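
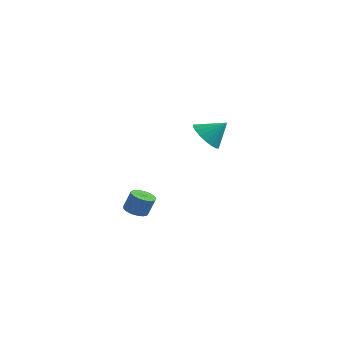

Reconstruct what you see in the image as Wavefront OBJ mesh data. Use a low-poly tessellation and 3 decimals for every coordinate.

v 1.832 2.888 2.208
v 2.436 2.169 2.009
v 2.728 3.392 3.112
v 2.55 2.47 1.728
v 2.522 2.854 1.542
v 2.357 3.244 1.488
v 2.088 3.564 1.576
v 1.768 3.75 1.79
v 1.461 3.765 2.087
v 1.227 3.606 2.407
v 1.113 3.305 2.688
v 1.141 2.922 2.874
v 1.306 2.531 2.928
v 1.575 2.212 2.839
v 1.895 2.026 2.625
v 2.203 2.011 2.329
v 1.192 -3.546 -0.023
v 1.782 -3.564 -0.212
v 2.098 -3.391 0.753
v 1.508 -3.374 0.943
v 1.708 -3.278 -0.239
v 2.023 -3.105 0.726
v 1.515 -3.054 -0.216
v 1.83 -2.881 0.749
v 1.248 -2.942 -0.149
v 1.564 -2.769 0.816
v 0.969 -2.969 -0.053
v 1.284 -2.796 0.912
v 0.74 -3.128 0.05
v 1.056 -2.955 1.015
v 0.616 -3.383 0.137
v 0.931 -3.21 1.102
v 0.623 -3.676 0.187
v 0.939 -3.503 1.152
v 0.761 -3.938 0.189
v 1.076 -3.765 1.154
v 0.997 -4.111 0.142
v 1.313 -3.938 1.108
v 1.279 -4.155 0.058
v 1.594 -3.982 1.023
v 1.54 -4.059 -0.044
v 1.855 -3.886 0.921
v 1.722 -3.846 -0.142
v 2.037 -3.673 0.823
f 2 1 4
f 2 4 3
f 4 1 5
f 4 5 3
f 5 1 6
f 5 6 3
f 6 1 7
f 6 7 3
f 7 1 8
f 7 8 3
f 8 1 9
f 8 9 3
f 9 1 10
f 9 10 3
f 10 1 11
f 10 11 3
f 11 1 12
f 11 12 3
f 12 1 13
f 12 13 3
f 13 1 14
f 13 14 3
f 14 1 15
f 14 15 3
f 15 1 16
f 15 16 3
f 16 1 2
f 16 2 3
f 18 17 21
f 18 21 19
f 19 21 22
f 19 22 20
f 21 17 23
f 21 23 22
f 22 23 24
f 22 24 20
f 23 17 25
f 23 25 24
f 24 25 26
f 24 26 20
f 25 17 27
f 25 27 26
f 26 27 28
f 26 28 20
f 27 17 29
f 27 29 28
f 28 29 30
f 28 30 20
f 29 17 31
f 29 31 30
f 30 31 32
f 30 32 20
f 31 17 33
f 31 33 32
f 32 33 34
f 32 34 20
f 33 17 35
f 33 35 34
f 34 35 36
f 34 36 20
f 35 17 37
f 35 37 36
f 36 37 38
f 36 38 20
f 37 17 39
f 37 39 38
f 38 39 40
f 38 40 20
f 39 17 41
f 39 41 40
f 40 41 42
f 40 42 20
f 41 17 43
f 41 43 42
f 42 43 44
f 42 44 20
f 43 17 18
f 43 18 44
f 44 18 19
f 44 19 20



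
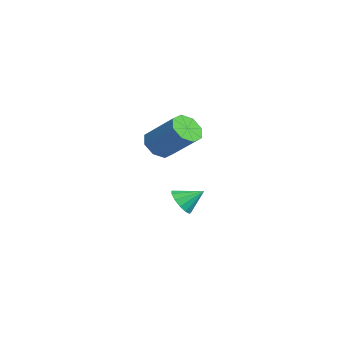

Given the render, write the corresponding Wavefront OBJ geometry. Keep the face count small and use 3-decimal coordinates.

v -3.346 -1.233 -3.322
v -2.642 -1.197 -3.632
v -3.094 -0.267 -2.638
v -2.898 -0.953 -3.882
v -3.297 -0.797 -3.955
v -3.711 -0.78 -3.827
v -4.009 -0.906 -3.538
v -4.097 -1.136 -3.181
v -3.947 -1.397 -2.869
v -3.606 -1.606 -2.7
v -3.182 -1.696 -2.729
v -2.811 -1.639 -2.947
v -2.61 -1.453 -3.283
v -0.151 -2.871 1.335
v 0.244 -3.555 1.512
v 1.366 -2.593 2.723
v 0.971 -1.909 2.545
v 0.498 -3.251 1.035
v 1.62 -2.29 2.246
v 0.372 -2.725 0.734
v 1.494 -1.763 1.944
v -0.061 -2.284 0.784
v 1.061 -1.322 1.995
v -0.546 -2.187 1.157
v 0.576 -1.225 2.368
v -0.8 -2.49 1.634
v 0.322 -1.529 2.845
v -0.674 -3.017 1.936
v 0.448 -2.055 3.146
v -0.241 -3.458 1.885
v 0.881 -2.496 3.096
f 2 1 4
f 2 4 3
f 4 1 5
f 4 5 3
f 5 1 6
f 5 6 3
f 6 1 7
f 6 7 3
f 7 1 8
f 7 8 3
f 8 1 9
f 8 9 3
f 9 1 10
f 9 10 3
f 10 1 11
f 10 11 3
f 11 1 12
f 11 12 3
f 12 1 13
f 12 13 3
f 13 1 2
f 13 2 3
f 15 14 18
f 15 18 16
f 16 18 19
f 16 19 17
f 18 14 20
f 18 20 19
f 19 20 21
f 19 21 17
f 20 14 22
f 20 22 21
f 21 22 23
f 21 23 17
f 22 14 24
f 22 24 23
f 23 24 25
f 23 25 17
f 24 14 26
f 24 26 25
f 25 26 27
f 25 27 17
f 26 14 28
f 26 28 27
f 27 28 29
f 27 29 17
f 28 14 30
f 28 30 29
f 29 30 31
f 29 31 17
f 30 14 15
f 30 15 31
f 31 15 16
f 31 16 17



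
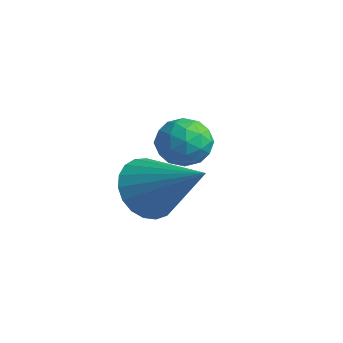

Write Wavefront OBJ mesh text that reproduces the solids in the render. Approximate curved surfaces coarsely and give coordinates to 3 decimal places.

v -3.558 1.416 -2.19
v -2.888 1.665 -2.405
v -3.092 0.315 -2.015
v -2.422 0.564 -2.23
v -2.716 0.796 -1.584
v -3.004 1.476 -1.693
v -2.976 0.504 -2.727
v -3.264 1.184 -2.836
v -2.528 1.101 -2.738
v -2.368 1.282 -2.031
v -3.612 0.698 -2.389
v -3.452 0.879 -1.682
v -3.264 1.637 -2.313
v -2.716 0.343 -2.107
v -2.889 0.479 -1.727
v -2.495 0.625 -1.854
v -3.332 1.526 -1.894
v -2.938 1.672 -2.021
v -2.837 1.161 -1.538
v -3.042 0.308 -2.399
v -2.648 0.454 -2.526
v -3.485 1.355 -2.566
v -3.091 1.501 -2.693
v -3.143 0.819 -2.882
v -2.659 1.452 -2.635
v -2.385 0.805 -2.532
v -2.71 0.77 -2.824
v -2.879 1.17 -2.888
v -2.564 1.558 -2.22
v -2.291 0.911 -2.117
v -2.463 1.047 -1.737
v -2.633 1.447 -1.801
v -2.353 1.227 -2.415
v -3.689 1.069 -2.303
v -3.416 0.422 -2.2
v -3.347 0.533 -2.619
v -3.517 0.933 -2.683
v -3.595 1.175 -1.888
v -3.321 0.528 -1.785
v -3.101 0.81 -1.532
v -3.27 1.21 -1.596
v -3.627 0.753 -2.005
v -1.628 -1.253 -2.271
v -1.168 -1.787 -2.782
v -0.072 -0.947 -1.189
v -1.119 -1.467 -2.943
v -1.157 -1.11 -2.989
v -1.277 -0.778 -2.91
v -1.458 -0.528 -2.721
v -1.668 -0.404 -2.454
v -1.872 -0.426 -2.155
v -2.033 -0.592 -1.877
v -2.124 -0.872 -1.667
v -2.129 -1.217 -1.561
v -2.048 -1.57 -1.578
v -1.894 -1.867 -1.715
v -1.694 -2.058 -1.948
v -1.483 -2.111 -2.237
v -1.297 -2.015 -2.532
f 1 38 17
f 38 12 41
f 17 41 6
f 38 41 17
f 1 17 13
f 17 6 18
f 13 18 2
f 17 18 13
f 1 13 22
f 13 2 23
f 22 23 8
f 13 23 22
f 1 22 34
f 22 8 37
f 34 37 11
f 22 37 34
f 1 34 38
f 34 11 42
f 38 42 12
f 34 42 38
f 2 18 29
f 18 6 32
f 29 32 10
f 18 32 29
f 6 41 19
f 41 12 40
f 19 40 5
f 41 40 19
f 12 42 39
f 42 11 35
f 39 35 3
f 42 35 39
f 11 37 36
f 37 8 24
f 36 24 7
f 37 24 36
f 8 23 28
f 23 2 25
f 28 25 9
f 23 25 28
f 4 30 16
f 30 10 31
f 16 31 5
f 30 31 16
f 4 16 14
f 16 5 15
f 14 15 3
f 16 15 14
f 4 14 21
f 14 3 20
f 21 20 7
f 14 20 21
f 4 21 26
f 21 7 27
f 26 27 9
f 21 27 26
f 4 26 30
f 26 9 33
f 30 33 10
f 26 33 30
f 5 31 19
f 31 10 32
f 19 32 6
f 31 32 19
f 3 15 39
f 15 5 40
f 39 40 12
f 15 40 39
f 7 20 36
f 20 3 35
f 36 35 11
f 20 35 36
f 9 27 28
f 27 7 24
f 28 24 8
f 27 24 28
f 10 33 29
f 33 9 25
f 29 25 2
f 33 25 29
f 44 43 46
f 44 46 45
f 46 43 47
f 46 47 45
f 47 43 48
f 47 48 45
f 48 43 49
f 48 49 45
f 49 43 50
f 49 50 45
f 50 43 51
f 50 51 45
f 51 43 52
f 51 52 45
f 52 43 53
f 52 53 45
f 53 43 54
f 53 54 45
f 54 43 55
f 54 55 45
f 55 43 56
f 55 56 45
f 56 43 57
f 56 57 45
f 57 43 58
f 57 58 45
f 58 43 59
f 58 59 45
f 59 43 44
f 59 44 45



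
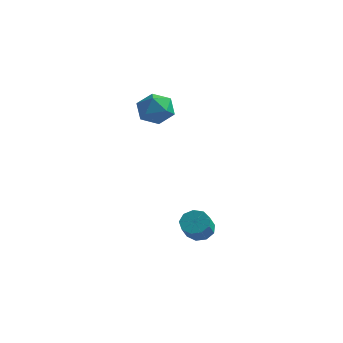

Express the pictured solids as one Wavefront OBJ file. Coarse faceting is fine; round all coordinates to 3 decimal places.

v -4.409 2.761 3.99
v -3.929 3.299 3.182
v -3.971 1.241 3.238
v -3.491 1.779 2.43
v -3.061 1.796 3.423
v -3.331 2.736 3.889
v -4.569 1.804 2.531
v -4.839 2.744 2.997
v -4.028 2.708 2.281
v -3.095 2.703 2.832
v -4.805 1.837 3.588
v -3.872 1.832 4.139
v -0.449 0.375 -3.682
v 0.333 0.398 -3.793
v 0.491 -0.452 -2.849
v -0.291 -0.475 -2.738
v 0.186 0.772 -3.431
v 0.345 -0.078 -2.488
v -0.257 0.96 -3.187
v -0.099 0.11 -2.243
v -0.791 0.875 -3.174
v -0.632 0.025 -2.231
v -1.164 0.556 -3.399
v -1.006 -0.295 -2.455
v -1.204 0.152 -3.756
v -1.045 -0.698 -2.813
v -0.89 -0.147 -4.078
v -0.731 -0.998 -3.135
v -0.37 -0.202 -4.215
v -0.211 -1.052 -3.272
v 0.113 0.013 -4.102
v 0.272 -0.837 -3.159
f 1 12 6
f 1 6 2
f 1 2 8
f 1 8 11
f 1 11 12
f 2 6 10
f 6 12 5
f 12 11 3
f 11 8 7
f 8 2 9
f 4 10 5
f 4 5 3
f 4 3 7
f 4 7 9
f 4 9 10
f 5 10 6
f 3 5 12
f 7 3 11
f 9 7 8
f 10 9 2
f 14 13 17
f 14 17 15
f 15 17 18
f 15 18 16
f 17 13 19
f 17 19 18
f 18 19 20
f 18 20 16
f 19 13 21
f 19 21 20
f 20 21 22
f 20 22 16
f 21 13 23
f 21 23 22
f 22 23 24
f 22 24 16
f 23 13 25
f 23 25 24
f 24 25 26
f 24 26 16
f 25 13 27
f 25 27 26
f 26 27 28
f 26 28 16
f 27 13 29
f 27 29 28
f 28 29 30
f 28 30 16
f 29 13 31
f 29 31 30
f 30 31 32
f 30 32 16
f 31 13 14
f 31 14 32
f 32 14 15
f 32 15 16



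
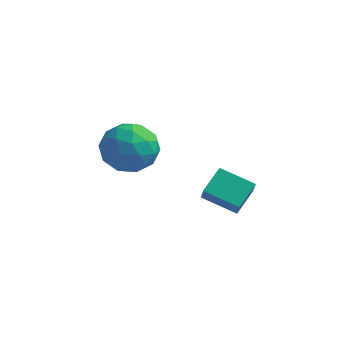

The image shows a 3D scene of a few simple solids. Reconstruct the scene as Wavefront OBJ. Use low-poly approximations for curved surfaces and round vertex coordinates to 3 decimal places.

v -2.888 -0.319 2.369
v -2.357 -0.799 1.599
v -3.603 -1.801 2.801
v -3.072 -2.281 2.031
v -2.56 -1.911 2.871
v -2.117 -0.995 2.604
v -3.843 -1.605 1.796
v -3.4 -0.689 1.529
v -2.947 -1.594 1.245
v -2.154 -1.783 1.909
v -3.806 -0.817 2.491
v -3.013 -1.006 3.155
v -2.559 -0.429 1.946
v -3.401 -2.171 2.454
v -3.099 -1.953 2.948
v -2.787 -2.236 2.495
v -2.419 -0.544 2.537
v -2.107 -0.827 2.084
v -2.226 -1.48 2.832
v -3.853 -1.773 2.316
v -3.541 -2.056 1.863
v -3.173 -0.364 1.905
v -2.861 -0.647 1.452
v -3.734 -1.12 1.568
v -2.595 -1.179 1.285
v -3.015 -2.05 1.539
v -3.468 -1.652 1.401
v -3.208 -1.114 1.244
v -2.129 -1.29 1.676
v -2.549 -2.161 1.929
v -2.248 -1.943 2.423
v -1.988 -1.405 2.266
v -2.475 -1.757 1.467
v -3.411 -0.439 2.471
v -3.831 -1.31 2.724
v -3.972 -1.195 2.134
v -3.712 -0.657 1.977
v -2.945 -0.55 2.861
v -3.365 -1.421 3.115
v -2.752 -1.486 3.156
v -2.492 -0.948 2.999
v -3.485 -0.843 2.933
v 0.043 -2.06 1.548
v 0.163 -1.135 2.091
v -0.24 -1.628 0.873
v -0.12 -0.702 1.417
v 1.26 -1.958 1.103
v 1.38 -1.032 1.647
v 0.977 -1.525 0.429
v 1.097 -0.6 0.972
f 1 38 17
f 38 12 41
f 17 41 6
f 38 41 17
f 1 17 13
f 17 6 18
f 13 18 2
f 17 18 13
f 1 13 22
f 13 2 23
f 22 23 8
f 13 23 22
f 1 22 34
f 22 8 37
f 34 37 11
f 22 37 34
f 1 34 38
f 34 11 42
f 38 42 12
f 34 42 38
f 2 18 29
f 18 6 32
f 29 32 10
f 18 32 29
f 6 41 19
f 41 12 40
f 19 40 5
f 41 40 19
f 12 42 39
f 42 11 35
f 39 35 3
f 42 35 39
f 11 37 36
f 37 8 24
f 36 24 7
f 37 24 36
f 8 23 28
f 23 2 25
f 28 25 9
f 23 25 28
f 4 30 16
f 30 10 31
f 16 31 5
f 30 31 16
f 4 16 14
f 16 5 15
f 14 15 3
f 16 15 14
f 4 14 21
f 14 3 20
f 21 20 7
f 14 20 21
f 4 21 26
f 21 7 27
f 26 27 9
f 21 27 26
f 4 26 30
f 26 9 33
f 30 33 10
f 26 33 30
f 5 31 19
f 31 10 32
f 19 32 6
f 31 32 19
f 3 15 39
f 15 5 40
f 39 40 12
f 15 40 39
f 7 20 36
f 20 3 35
f 36 35 11
f 20 35 36
f 9 27 28
f 27 7 24
f 28 24 8
f 27 24 28
f 10 33 29
f 33 9 25
f 29 25 2
f 33 25 29
f 44 46 43
f 47 44 43
f 43 46 45
f 45 47 43
f 44 50 46
f 48 44 47
f 48 50 44
f 46 50 45
f 49 47 45
f 45 50 49
f 49 48 47
f 50 48 49



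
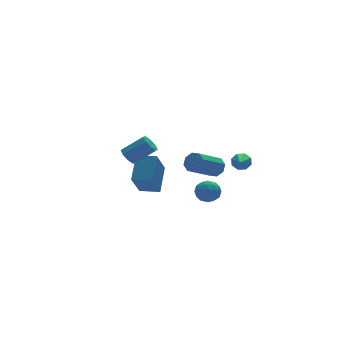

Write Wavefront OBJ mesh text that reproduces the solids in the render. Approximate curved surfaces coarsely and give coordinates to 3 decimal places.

v 3.729 1.667 -2.748
v 4.096 1.194 -2.386
v 2.458 0.699 -1.37
v 2.091 1.173 -1.732
v 4.096 1.676 -2.152
v 2.458 1.181 -1.136
v 3.881 2.153 -2.267
v 2.243 1.658 -1.251
v 3.577 2.345 -2.663
v 1.939 1.851 -1.648
v 3.362 2.141 -3.11
v 1.724 1.646 -2.094
v 3.362 1.659 -3.344
v 1.724 1.164 -2.328
v 3.577 1.182 -3.229
v 1.939 0.687 -2.213
v 3.881 0.989 -2.832
v 2.243 0.495 -1.817
v -2.93 -1.145 0.985
v -2.524 -0.898 0.618
v -1.404 -1.328 1.569
v -1.81 -1.575 1.935
v -2.678 -0.603 0.934
v -1.559 -1.033 1.884
v -2.98 -0.625 1.279
v -1.861 -1.055 2.23
v -3.252 -0.951 1.452
v -2.133 -1.382 2.403
v -3.336 -1.392 1.351
v -2.216 -1.822 2.302
v -3.181 -1.687 1.036
v -2.062 -2.117 1.986
v -2.879 -1.665 0.69
v -1.76 -2.095 1.641
v -2.607 -1.338 0.517
v -1.488 -1.769 1.468
v 2.764 -3.203 0.253
v 3.036 -3.085 0.74
v 1.856 -4.717 1.127
v 2.655 -2.876 0.707
v 2.338 -2.858 0.408
v 2.27 -3.042 0.018
v 2.492 -3.321 -0.234
v 2.873 -3.53 -0.201
v 3.191 -3.548 0.098
v 3.258 -3.364 0.488
v 2.339 0.966 -4.13
v 3.094 0.716 -4.207
v 2.086 -0.036 -3.353
v 2.841 -0.286 -3.43
v 2.682 0.385 -3.027
v 2.838 1.004 -3.507
v 2.342 -0.324 -4.053
v 2.498 0.295 -4.533
v 3.096 -0.082 -4.16
v 3.306 0.357 -3.526
v 1.874 0.323 -4.034
v 2.084 0.762 -3.4
v 2.738 0.929 -4.237
v 2.442 -0.249 -3.323
v 2.348 0.145 -3.086
v 2.792 -0.002 -3.132
v 2.588 1.099 -3.825
v 3.032 0.952 -3.871
v 2.79 0.757 -3.177
v 2.148 -0.272 -3.689
v 2.592 -0.419 -3.735
v 2.388 0.682 -4.428
v 2.832 0.535 -4.474
v 2.39 -0.077 -4.383
v 3.183 0.313 -4.254
v 3.035 -0.276 -3.798
v 2.741 -0.298 -4.164
v 2.833 0.066 -4.446
v 3.307 0.571 -3.881
v 3.158 -0.018 -3.425
v 3.065 0.376 -3.188
v 3.157 0.74 -3.47
v 3.308 0.102 -3.854
v 2.022 0.698 -4.135
v 1.873 0.109 -3.679
v 2.023 -0.06 -4.09
v 2.115 0.304 -4.372
v 2.145 0.956 -3.762
v 1.997 0.367 -3.306
v 2.347 0.614 -3.114
v 2.439 0.978 -3.396
v 1.872 0.578 -3.706
v 0.685 2.514 -4.445
v -0.291 1.474 -2.784
v -0.243 3.272 -4.516
v -1.219 2.231 -2.855
v 1.519 3.649 -3.245
v 0.543 2.608 -1.584
v 0.591 4.406 -3.316
v -0.385 3.366 -1.655
f 2 1 5
f 2 5 3
f 3 5 6
f 3 6 4
f 5 1 7
f 5 7 6
f 6 7 8
f 6 8 4
f 7 1 9
f 7 9 8
f 8 9 10
f 8 10 4
f 9 1 11
f 9 11 10
f 10 11 12
f 10 12 4
f 11 1 13
f 11 13 12
f 12 13 14
f 12 14 4
f 13 1 15
f 13 15 14
f 14 15 16
f 14 16 4
f 15 1 17
f 15 17 16
f 16 17 18
f 16 18 4
f 17 1 2
f 17 2 18
f 18 2 3
f 18 3 4
f 20 19 23
f 20 23 21
f 21 23 24
f 21 24 22
f 23 19 25
f 23 25 24
f 24 25 26
f 24 26 22
f 25 19 27
f 25 27 26
f 26 27 28
f 26 28 22
f 27 19 29
f 27 29 28
f 28 29 30
f 28 30 22
f 29 19 31
f 29 31 30
f 30 31 32
f 30 32 22
f 31 19 33
f 31 33 32
f 32 33 34
f 32 34 22
f 33 19 35
f 33 35 34
f 34 35 36
f 34 36 22
f 35 19 20
f 35 20 36
f 36 20 21
f 36 21 22
f 38 37 40
f 38 40 39
f 40 37 41
f 40 41 39
f 41 37 42
f 41 42 39
f 42 37 43
f 42 43 39
f 43 37 44
f 43 44 39
f 44 37 45
f 44 45 39
f 45 37 46
f 45 46 39
f 46 37 38
f 46 38 39
f 47 84 63
f 84 58 87
f 63 87 52
f 84 87 63
f 47 63 59
f 63 52 64
f 59 64 48
f 63 64 59
f 47 59 68
f 59 48 69
f 68 69 54
f 59 69 68
f 47 68 80
f 68 54 83
f 80 83 57
f 68 83 80
f 47 80 84
f 80 57 88
f 84 88 58
f 80 88 84
f 48 64 75
f 64 52 78
f 75 78 56
f 64 78 75
f 52 87 65
f 87 58 86
f 65 86 51
f 87 86 65
f 58 88 85
f 88 57 81
f 85 81 49
f 88 81 85
f 57 83 82
f 83 54 70
f 82 70 53
f 83 70 82
f 54 69 74
f 69 48 71
f 74 71 55
f 69 71 74
f 50 76 62
f 76 56 77
f 62 77 51
f 76 77 62
f 50 62 60
f 62 51 61
f 60 61 49
f 62 61 60
f 50 60 67
f 60 49 66
f 67 66 53
f 60 66 67
f 50 67 72
f 67 53 73
f 72 73 55
f 67 73 72
f 50 72 76
f 72 55 79
f 76 79 56
f 72 79 76
f 51 77 65
f 77 56 78
f 65 78 52
f 77 78 65
f 49 61 85
f 61 51 86
f 85 86 58
f 61 86 85
f 53 66 82
f 66 49 81
f 82 81 57
f 66 81 82
f 55 73 74
f 73 53 70
f 74 70 54
f 73 70 74
f 56 79 75
f 79 55 71
f 75 71 48
f 79 71 75
f 90 92 89
f 93 90 89
f 89 92 91
f 91 93 89
f 90 96 92
f 94 90 93
f 94 96 90
f 92 96 91
f 95 93 91
f 91 96 95
f 95 94 93
f 96 94 95



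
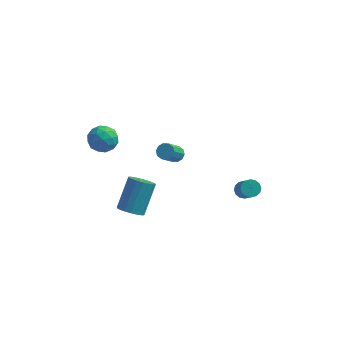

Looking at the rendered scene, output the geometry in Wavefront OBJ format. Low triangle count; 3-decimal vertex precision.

v -4.097 1.924 3.541
v -3.273 1.997 3.819
v -4.027 0.523 3.701
v -3.203 0.596 3.979
v -3.858 0.892 4.474
v -3.901 1.758 4.375
v -3.399 0.762 3.145
v -3.442 1.628 3.046
v -2.841 1.279 3.574
v -3.125 1.359 4.395
v -4.175 1.161 3.125
v -4.459 1.241 3.946
v -3.691 2.084 3.666
v -3.609 0.436 3.854
v -3.994 0.61 4.145
v -3.51 0.653 4.308
v -4.06 1.943 3.993
v -3.576 1.986 4.156
v -3.92 1.336 4.541
v -3.724 0.534 3.364
v -3.24 0.577 3.527
v -3.79 1.867 3.212
v -3.306 1.91 3.375
v -3.38 1.184 2.979
v -2.953 1.704 3.685
v -2.912 0.881 3.779
v -3.027 0.979 3.289
v -3.052 1.488 3.231
v -3.12 1.751 4.168
v -3.079 0.928 4.262
v -3.464 1.101 4.553
v -3.489 1.611 4.495
v -2.866 1.329 4.024
v -4.221 1.592 3.258
v -4.18 0.769 3.352
v -3.811 0.909 3.025
v -3.836 1.419 2.967
v -4.388 1.639 3.741
v -4.347 0.816 3.835
v -4.248 1.032 4.289
v -4.273 1.541 4.231
v -4.434 1.191 3.496
v 3.338 4.509 -2.582
v 3.843 4.457 -2.819
v 4.367 3.339 -1.454
v 3.862 3.391 -1.218
v 3.867 4.685 -2.641
v 4.39 3.566 -1.277
v 3.749 4.866 -2.447
v 4.272 3.747 -1.083
v 3.521 4.951 -2.29
v 4.044 3.832 -0.926
v 3.244 4.918 -2.211
v 3.767 3.799 -0.847
v 2.992 4.775 -2.231
v 3.516 3.657 -0.867
v 2.833 4.561 -2.346
v 3.357 3.443 -0.981
v 2.81 4.334 -2.523
v 3.333 3.215 -1.159
v 2.928 4.153 -2.717
v 3.451 3.034 -1.353
v 3.156 4.068 -2.874
v 3.679 2.949 -1.51
v 3.433 4.101 -2.953
v 3.956 2.982 -1.589
v 3.684 4.243 -2.933
v 4.208 3.125 -1.569
v -2.122 0.669 -1.676
v -1.365 0.562 -1.768
v -1.001 1.844 -0.276
v -1.758 1.951 -0.184
v -1.431 0.824 -1.978
v -1.067 2.106 -0.486
v -1.633 1.056 -2.128
v -1.27 2.338 -0.636
v -1.933 1.212 -2.188
v -1.569 2.494 -0.697
v -2.27 1.26 -2.147
v -1.906 2.541 -0.656
v -2.577 1.19 -2.013
v -2.214 2.472 -0.521
v -2.795 1.018 -1.812
v -2.431 2.3 -0.32
v -2.879 0.776 -1.584
v -2.515 2.058 -0.092
v -2.813 0.514 -1.374
v -2.449 1.796 0.118
v -2.61 0.282 -1.224
v -2.247 1.564 0.268
v -2.311 0.126 -1.163
v -1.947 1.408 0.328
v -1.974 0.079 -1.204
v -1.61 1.36 0.287
v -1.666 0.148 -1.339
v -1.303 1.43 0.153
v -1.449 0.32 -1.54
v -1.085 1.602 -0.048
v -0.099 2.689 1.752
v 0.322 2.418 1.655
v -0.041 1.46 2.751
v -0.461 1.731 2.848
v 0.395 2.636 1.87
v 0.032 1.679 2.966
v 0.279 2.875 2.04
v -0.084 1.918 3.136
v 0.019 3.043 2.1
v -0.344 2.085 3.196
v -0.286 3.075 2.027
v -0.649 2.118 3.123
v -0.519 2.96 1.849
v -0.882 2.002 2.945
v -0.592 2.741 1.634
v -0.955 1.784 2.73
v -0.476 2.502 1.464
v -0.839 1.545 2.56
v -0.216 2.335 1.404
v -0.579 1.377 2.5
v 0.089 2.302 1.477
v -0.274 1.345 2.573
f 1 38 17
f 38 12 41
f 17 41 6
f 38 41 17
f 1 17 13
f 17 6 18
f 13 18 2
f 17 18 13
f 1 13 22
f 13 2 23
f 22 23 8
f 13 23 22
f 1 22 34
f 22 8 37
f 34 37 11
f 22 37 34
f 1 34 38
f 34 11 42
f 38 42 12
f 34 42 38
f 2 18 29
f 18 6 32
f 29 32 10
f 18 32 29
f 6 41 19
f 41 12 40
f 19 40 5
f 41 40 19
f 12 42 39
f 42 11 35
f 39 35 3
f 42 35 39
f 11 37 36
f 37 8 24
f 36 24 7
f 37 24 36
f 8 23 28
f 23 2 25
f 28 25 9
f 23 25 28
f 4 30 16
f 30 10 31
f 16 31 5
f 30 31 16
f 4 16 14
f 16 5 15
f 14 15 3
f 16 15 14
f 4 14 21
f 14 3 20
f 21 20 7
f 14 20 21
f 4 21 26
f 21 7 27
f 26 27 9
f 21 27 26
f 4 26 30
f 26 9 33
f 30 33 10
f 26 33 30
f 5 31 19
f 31 10 32
f 19 32 6
f 31 32 19
f 3 15 39
f 15 5 40
f 39 40 12
f 15 40 39
f 7 20 36
f 20 3 35
f 36 35 11
f 20 35 36
f 9 27 28
f 27 7 24
f 28 24 8
f 27 24 28
f 10 33 29
f 33 9 25
f 29 25 2
f 33 25 29
f 44 43 47
f 44 47 45
f 45 47 48
f 45 48 46
f 47 43 49
f 47 49 48
f 48 49 50
f 48 50 46
f 49 43 51
f 49 51 50
f 50 51 52
f 50 52 46
f 51 43 53
f 51 53 52
f 52 53 54
f 52 54 46
f 53 43 55
f 53 55 54
f 54 55 56
f 54 56 46
f 55 43 57
f 55 57 56
f 56 57 58
f 56 58 46
f 57 43 59
f 57 59 58
f 58 59 60
f 58 60 46
f 59 43 61
f 59 61 60
f 60 61 62
f 60 62 46
f 61 43 63
f 61 63 62
f 62 63 64
f 62 64 46
f 63 43 65
f 63 65 64
f 64 65 66
f 64 66 46
f 65 43 67
f 65 67 66
f 66 67 68
f 66 68 46
f 67 43 44
f 67 44 68
f 68 44 45
f 68 45 46
f 70 69 73
f 70 73 71
f 71 73 74
f 71 74 72
f 73 69 75
f 73 75 74
f 74 75 76
f 74 76 72
f 75 69 77
f 75 77 76
f 76 77 78
f 76 78 72
f 77 69 79
f 77 79 78
f 78 79 80
f 78 80 72
f 79 69 81
f 79 81 80
f 80 81 82
f 80 82 72
f 81 69 83
f 81 83 82
f 82 83 84
f 82 84 72
f 83 69 85
f 83 85 84
f 84 85 86
f 84 86 72
f 85 69 87
f 85 87 86
f 86 87 88
f 86 88 72
f 87 69 89
f 87 89 88
f 88 89 90
f 88 90 72
f 89 69 91
f 89 91 90
f 90 91 92
f 90 92 72
f 91 69 93
f 91 93 92
f 92 93 94
f 92 94 72
f 93 69 95
f 93 95 94
f 94 95 96
f 94 96 72
f 95 69 97
f 95 97 96
f 96 97 98
f 96 98 72
f 97 69 70
f 97 70 98
f 98 70 71
f 98 71 72
f 100 99 103
f 100 103 101
f 101 103 104
f 101 104 102
f 103 99 105
f 103 105 104
f 104 105 106
f 104 106 102
f 105 99 107
f 105 107 106
f 106 107 108
f 106 108 102
f 107 99 109
f 107 109 108
f 108 109 110
f 108 110 102
f 109 99 111
f 109 111 110
f 110 111 112
f 110 112 102
f 111 99 113
f 111 113 112
f 112 113 114
f 112 114 102
f 113 99 115
f 113 115 114
f 114 115 116
f 114 116 102
f 115 99 117
f 115 117 116
f 116 117 118
f 116 118 102
f 117 99 119
f 117 119 118
f 118 119 120
f 118 120 102
f 119 99 100
f 119 100 120
f 120 100 101
f 120 101 102



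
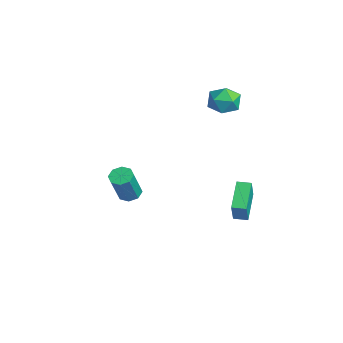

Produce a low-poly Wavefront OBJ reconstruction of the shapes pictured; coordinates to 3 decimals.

v 2.304 -3.662 -0.019
v 2.918 -3.394 -0.14
v 3.549 -4.03 1.659
v 2.936 -4.298 1.779
v 2.595 -3.057 0.092
v 3.227 -3.694 1.891
v 2.103 -3.075 0.259
v 2.734 -3.712 2.058
v 1.728 -3.436 0.262
v 2.359 -4.073 2.061
v 1.691 -3.93 0.101
v 2.322 -4.566 1.9
v 2.013 -4.266 -0.131
v 2.645 -4.903 1.668
v 2.506 -4.248 -0.298
v 3.137 -4.885 1.501
v 2.881 -3.887 -0.301
v 3.512 -4.524 1.498
v -0.288 3.298 -3.171
v 0.47 2.902 -1.702
v 0.106 4.016 -3.182
v 0.865 3.621 -1.713
v 1.175 2.479 -4.147
v 1.934 2.084 -2.678
v 1.57 3.198 -4.158
v 2.328 2.802 -2.689
v -2.86 3.917 2.572
v -1.819 3.783 2.508
v -2.981 2.517 3.532
v -1.94 2.383 3.468
v -2.334 3.189 4.017
v -2.259 4.054 3.424
v -2.541 2.246 2.616
v -2.466 3.111 2.023
v -1.622 2.75 2.535
v -1.494 3.333 3.401
v -3.306 2.967 2.639
v -3.178 3.55 3.505
f 2 1 5
f 2 5 3
f 3 5 6
f 3 6 4
f 5 1 7
f 5 7 6
f 6 7 8
f 6 8 4
f 7 1 9
f 7 9 8
f 8 9 10
f 8 10 4
f 9 1 11
f 9 11 10
f 10 11 12
f 10 12 4
f 11 1 13
f 11 13 12
f 12 13 14
f 12 14 4
f 13 1 15
f 13 15 14
f 14 15 16
f 14 16 4
f 15 1 17
f 15 17 16
f 16 17 18
f 16 18 4
f 17 1 2
f 17 2 18
f 18 2 3
f 18 3 4
f 20 22 19
f 23 20 19
f 19 22 21
f 21 23 19
f 20 26 22
f 24 20 23
f 24 26 20
f 22 26 21
f 25 23 21
f 21 26 25
f 25 24 23
f 26 24 25
f 27 38 32
f 27 32 28
f 27 28 34
f 27 34 37
f 27 37 38
f 28 32 36
f 32 38 31
f 38 37 29
f 37 34 33
f 34 28 35
f 30 36 31
f 30 31 29
f 30 29 33
f 30 33 35
f 30 35 36
f 31 36 32
f 29 31 38
f 33 29 37
f 35 33 34
f 36 35 28



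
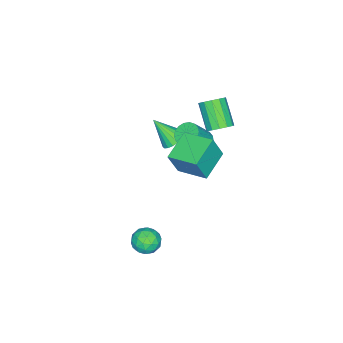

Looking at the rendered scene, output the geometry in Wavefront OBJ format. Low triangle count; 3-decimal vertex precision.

v -0.502 -0.044 2.378
v 0.066 -0.403 4.026
v -0.406 1.925 2.774
v 0.162 1.565 4.423
v 1.438 -0.005 1.717
v 2.006 -0.365 3.366
v 1.534 1.963 2.114
v 2.102 1.604 3.762
v -3.405 0.035 1.689
v -2.843 0.313 2.278
v -3.773 -0.816 3.699
v -4.335 -1.095 3.111
v -3.213 0.626 2.284
v -4.144 -0.504 3.706
v -3.644 0.751 2.101
v -4.575 -0.379 3.523
v -3.999 0.648 1.788
v -4.93 -0.481 3.209
v -4.166 0.351 1.443
v -5.096 -0.778 2.864
v -4.09 -0.046 1.176
v -5.021 -1.176 2.598
v -3.797 -0.418 1.073
v -4.728 -1.548 2.494
v -3.38 -0.646 1.165
v -4.31 -1.776 2.586
v -2.97 -0.658 1.423
v -3.901 -1.787 2.845
v -2.699 -0.45 1.766
v -3.629 -1.579 3.188
v -2.651 -0.088 2.085
v -3.582 -1.217 3.507
v -2.777 -2.812 -0.356
v -1.905 -2.7 -0.404
v -2.523 -4.128 1.156
v -2.014 -2.425 -0.147
v -2.274 -2.227 0.069
v -2.634 -2.145 0.201
v -3.022 -2.195 0.223
v -3.361 -2.367 0.13
v -3.585 -2.627 -0.059
v -3.648 -2.924 -0.307
v -3.539 -3.198 -0.564
v -3.279 -3.396 -0.78
v -2.92 -3.478 -0.912
v -2.532 -3.428 -0.934
v -2.192 -3.256 -0.841
v -1.969 -2.996 -0.652
v 3.995 0.213 -3.069
v 4.604 -0.171 -3.716
v 3.276 -1.169 -2.924
v 3.885 -1.553 -3.571
v 4.209 -1.292 -2.698
v 4.653 -0.437 -2.787
v 3.227 -0.903 -3.853
v 3.671 -0.048 -3.942
v 4.129 -0.861 -4.2
v 4.736 -1.101 -3.486
v 3.144 -0.239 -3.154
v 3.751 -0.479 -2.44
v 4.362 0.143 -3.405
v 3.518 -1.483 -3.235
v 3.708 -1.329 -2.721
v 4.066 -1.555 -3.101
v 4.391 -0.014 -2.86
v 4.749 -0.24 -3.24
v 4.517 -0.899 -2.641
v 3.131 -1.1 -3.4
v 3.489 -1.326 -3.78
v 3.814 0.215 -3.539
v 4.172 -0.011 -3.919
v 3.363 -0.441 -3.999
v 4.441 -0.488 -4.07
v 4.019 -1.301 -3.985
v 3.632 -0.919 -4.15
v 3.893 -0.416 -4.203
v 4.798 -0.63 -3.65
v 4.375 -1.443 -3.565
v 4.566 -1.289 -3.052
v 4.827 -0.786 -3.104
v 4.519 -1.035 -3.935
v 3.505 0.103 -3.075
v 3.082 -0.71 -2.99
v 3.053 -0.554 -3.536
v 3.314 -0.051 -3.588
v 3.861 -0.039 -2.655
v 3.439 -0.852 -2.57
v 3.987 -0.924 -2.437
v 4.248 -0.421 -2.49
v 3.361 -0.305 -2.705
v -2.086 -0.503 1.225
v -1.406 -0.509 0.749
v -0.394 -0.942 2.199
v -1.074 -0.937 2.675
v -1.429 -0.133 0.878
v -0.417 -0.567 2.327
v -1.603 0.157 1.086
v -0.591 -0.277 2.535
v -1.887 0.296 1.326
v -0.875 -0.137 2.775
v -2.217 0.252 1.543
v -1.205 -0.181 2.992
v -2.517 0.035 1.687
v -1.505 -0.398 3.137
v -2.718 -0.305 1.726
v -1.706 -0.739 3.175
v -2.774 -0.691 1.65
v -1.762 -1.124 3.099
v -2.673 -1.034 1.476
v -1.661 -1.467 2.926
v -2.437 -1.255 1.246
v -1.425 -1.689 2.695
v -2.121 -1.304 1.01
v -1.109 -1.738 2.46
v -1.797 -1.17 0.824
v -0.785 -1.603 2.273
v -1.539 -0.883 0.73
v -0.527 -1.316 2.179
f 2 4 1
f 5 2 1
f 1 4 3
f 3 5 1
f 2 8 4
f 6 2 5
f 6 8 2
f 4 8 3
f 7 5 3
f 3 8 7
f 7 6 5
f 8 6 7
f 10 9 13
f 10 13 11
f 11 13 14
f 11 14 12
f 13 9 15
f 13 15 14
f 14 15 16
f 14 16 12
f 15 9 17
f 15 17 16
f 16 17 18
f 16 18 12
f 17 9 19
f 17 19 18
f 18 19 20
f 18 20 12
f 19 9 21
f 19 21 20
f 20 21 22
f 20 22 12
f 21 9 23
f 21 23 22
f 22 23 24
f 22 24 12
f 23 9 25
f 23 25 24
f 24 25 26
f 24 26 12
f 25 9 27
f 25 27 26
f 26 27 28
f 26 28 12
f 27 9 29
f 27 29 28
f 28 29 30
f 28 30 12
f 29 9 31
f 29 31 30
f 30 31 32
f 30 32 12
f 31 9 10
f 31 10 32
f 32 10 11
f 32 11 12
f 34 33 36
f 34 36 35
f 36 33 37
f 36 37 35
f 37 33 38
f 37 38 35
f 38 33 39
f 38 39 35
f 39 33 40
f 39 40 35
f 40 33 41
f 40 41 35
f 41 33 42
f 41 42 35
f 42 33 43
f 42 43 35
f 43 33 44
f 43 44 35
f 44 33 45
f 44 45 35
f 45 33 46
f 45 46 35
f 46 33 47
f 46 47 35
f 47 33 48
f 47 48 35
f 48 33 34
f 48 34 35
f 49 86 65
f 86 60 89
f 65 89 54
f 86 89 65
f 49 65 61
f 65 54 66
f 61 66 50
f 65 66 61
f 49 61 70
f 61 50 71
f 70 71 56
f 61 71 70
f 49 70 82
f 70 56 85
f 82 85 59
f 70 85 82
f 49 82 86
f 82 59 90
f 86 90 60
f 82 90 86
f 50 66 77
f 66 54 80
f 77 80 58
f 66 80 77
f 54 89 67
f 89 60 88
f 67 88 53
f 89 88 67
f 60 90 87
f 90 59 83
f 87 83 51
f 90 83 87
f 59 85 84
f 85 56 72
f 84 72 55
f 85 72 84
f 56 71 76
f 71 50 73
f 76 73 57
f 71 73 76
f 52 78 64
f 78 58 79
f 64 79 53
f 78 79 64
f 52 64 62
f 64 53 63
f 62 63 51
f 64 63 62
f 52 62 69
f 62 51 68
f 69 68 55
f 62 68 69
f 52 69 74
f 69 55 75
f 74 75 57
f 69 75 74
f 52 74 78
f 74 57 81
f 78 81 58
f 74 81 78
f 53 79 67
f 79 58 80
f 67 80 54
f 79 80 67
f 51 63 87
f 63 53 88
f 87 88 60
f 63 88 87
f 55 68 84
f 68 51 83
f 84 83 59
f 68 83 84
f 57 75 76
f 75 55 72
f 76 72 56
f 75 72 76
f 58 81 77
f 81 57 73
f 77 73 50
f 81 73 77
f 92 91 95
f 92 95 93
f 93 95 96
f 93 96 94
f 95 91 97
f 95 97 96
f 96 97 98
f 96 98 94
f 97 91 99
f 97 99 98
f 98 99 100
f 98 100 94
f 99 91 101
f 99 101 100
f 100 101 102
f 100 102 94
f 101 91 103
f 101 103 102
f 102 103 104
f 102 104 94
f 103 91 105
f 103 105 104
f 104 105 106
f 104 106 94
f 105 91 107
f 105 107 106
f 106 107 108
f 106 108 94
f 107 91 109
f 107 109 108
f 108 109 110
f 108 110 94
f 109 91 111
f 109 111 110
f 110 111 112
f 110 112 94
f 111 91 113
f 111 113 112
f 112 113 114
f 112 114 94
f 113 91 115
f 113 115 114
f 114 115 116
f 114 116 94
f 115 91 117
f 115 117 116
f 116 117 118
f 116 118 94
f 117 91 92
f 117 92 118
f 118 92 93
f 118 93 94



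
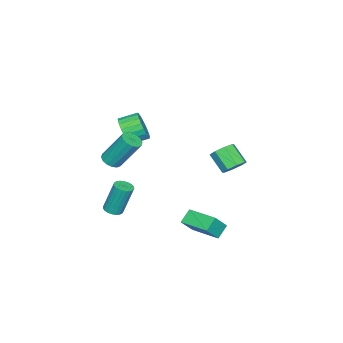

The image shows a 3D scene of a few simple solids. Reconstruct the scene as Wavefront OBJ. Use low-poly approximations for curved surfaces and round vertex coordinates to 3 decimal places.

v -2.212 1.365 -2.509
v -1.497 1.328 -2.285
v -1.834 0.398 -1.366
v -2.548 0.435 -1.591
v -1.798 1.722 -1.996
v -2.135 0.792 -1.077
v -2.341 1.907 -2.007
v -2.678 0.977 -1.089
v -2.808 1.775 -2.313
v -3.145 0.845 -1.395
v -2.926 1.402 -2.734
v -3.263 0.472 -1.815
v -2.625 1.008 -3.023
v -2.962 0.078 -2.104
v -2.082 0.823 -3.011
v -2.419 -0.107 -2.093
v -1.615 0.955 -2.705
v -1.952 0.025 -1.787
v 2.736 -3.125 -4.379
v 3.212 -3.364 -4.243
v 2.961 -2.834 -2.426
v 2.484 -2.595 -2.561
v 3.279 -3.152 -4.296
v 3.027 -2.622 -2.478
v 3.251 -2.935 -4.363
v 3 -2.405 -2.545
v 3.135 -2.75 -4.433
v 2.884 -2.221 -2.615
v 2.95 -2.631 -4.493
v 2.698 -2.101 -2.675
v 2.727 -2.597 -4.534
v 2.476 -2.068 -2.716
v 2.506 -2.654 -4.548
v 2.255 -2.125 -2.73
v 2.325 -2.793 -4.532
v 2.073 -2.263 -2.715
v 2.215 -2.989 -4.491
v 1.963 -2.459 -2.673
v 2.194 -3.208 -4.429
v 1.943 -2.679 -2.612
v 2.268 -3.413 -4.359
v 2.017 -2.884 -2.542
v 2.422 -3.569 -4.293
v 2.171 -3.039 -2.475
v 2.631 -3.647 -4.241
v 2.379 -3.117 -2.423
v 2.858 -3.635 -4.213
v 2.606 -3.105 -2.396
v 3.063 -3.535 -4.214
v 2.812 -3.005 -2.396
v 2.868 2.098 -3.192
v 3.56 1.819 -2.317
v 3.319 3.799 -3.006
v 4.011 3.52 -2.132
v 3.549 1.98 -3.768
v 4.241 1.701 -2.894
v 4 3.681 -3.583
v 4.692 3.402 -2.708
v 3.057 -2.984 -0.41
v 3.411 -3.368 -0.115
v 3.176 -2.26 1.606
v 2.823 -1.876 1.31
v 3.604 -3.152 -0.228
v 3.369 -2.044 1.493
v 3.65 -2.891 -0.389
v 3.415 -1.783 1.332
v 3.537 -2.655 -0.557
v 3.303 -1.547 1.164
v 3.296 -2.507 -0.685
v 3.061 -1.399 1.036
v 2.991 -2.486 -0.74
v 2.756 -1.379 0.981
v 2.704 -2.6 -0.706
v 2.469 -1.492 1.015
v 2.511 -2.816 -0.593
v 2.276 -1.708 1.128
v 2.465 -3.077 -0.432
v 2.23 -1.969 1.289
v 2.577 -3.313 -0.264
v 2.343 -2.205 1.457
v 2.819 -3.461 -0.136
v 2.584 -2.353 1.585
v 3.124 -3.481 -0.081
v 2.889 -2.374 1.64
v -0.366 -4.253 -0.412
v 0.112 -4.261 0.362
v -0.496 -3.416 0.747
v -0.974 -3.407 -0.028
v 0.312 -4.02 0.149
v -0.297 -3.175 0.533
v 0.394 -3.82 -0.161
v -0.214 -2.974 0.223
v 0.345 -3.694 -0.514
v -0.263 -2.849 -0.13
v 0.174 -3.665 -0.85
v -0.435 -2.82 -0.466
v -0.092 -3.738 -1.11
v -0.7 -2.892 -0.726
v -0.404 -3.899 -1.25
v -1.013 -3.054 -0.866
v -0.71 -4.122 -1.244
v -1.318 -3.277 -0.86
v -0.956 -4.367 -1.095
v -1.565 -3.522 -0.711
v -1.101 -4.593 -0.827
v -1.709 -3.748 -0.443
v -1.118 -4.759 -0.488
v -1.726 -3.914 -0.104
v -1.005 -4.838 -0.136
v -1.613 -3.993 0.248
v -0.782 -4.816 0.169
v -1.39 -3.971 0.553
v -0.486 -4.696 0.373
v -1.095 -3.851 0.757
v -0.17 -4.5 0.442
v -0.779 -3.655 0.826
f 2 1 5
f 2 5 3
f 3 5 6
f 3 6 4
f 5 1 7
f 5 7 6
f 6 7 8
f 6 8 4
f 7 1 9
f 7 9 8
f 8 9 10
f 8 10 4
f 9 1 11
f 9 11 10
f 10 11 12
f 10 12 4
f 11 1 13
f 11 13 12
f 12 13 14
f 12 14 4
f 13 1 15
f 13 15 14
f 14 15 16
f 14 16 4
f 15 1 17
f 15 17 16
f 16 17 18
f 16 18 4
f 17 1 2
f 17 2 18
f 18 2 3
f 18 3 4
f 20 19 23
f 20 23 21
f 21 23 24
f 21 24 22
f 23 19 25
f 23 25 24
f 24 25 26
f 24 26 22
f 25 19 27
f 25 27 26
f 26 27 28
f 26 28 22
f 27 19 29
f 27 29 28
f 28 29 30
f 28 30 22
f 29 19 31
f 29 31 30
f 30 31 32
f 30 32 22
f 31 19 33
f 31 33 32
f 32 33 34
f 32 34 22
f 33 19 35
f 33 35 34
f 34 35 36
f 34 36 22
f 35 19 37
f 35 37 36
f 36 37 38
f 36 38 22
f 37 19 39
f 37 39 38
f 38 39 40
f 38 40 22
f 39 19 41
f 39 41 40
f 40 41 42
f 40 42 22
f 41 19 43
f 41 43 42
f 42 43 44
f 42 44 22
f 43 19 45
f 43 45 44
f 44 45 46
f 44 46 22
f 45 19 47
f 45 47 46
f 46 47 48
f 46 48 22
f 47 19 49
f 47 49 48
f 48 49 50
f 48 50 22
f 49 19 20
f 49 20 50
f 50 20 21
f 50 21 22
f 52 54 51
f 55 52 51
f 51 54 53
f 53 55 51
f 52 58 54
f 56 52 55
f 56 58 52
f 54 58 53
f 57 55 53
f 53 58 57
f 57 56 55
f 58 56 57
f 60 59 63
f 60 63 61
f 61 63 64
f 61 64 62
f 63 59 65
f 63 65 64
f 64 65 66
f 64 66 62
f 65 59 67
f 65 67 66
f 66 67 68
f 66 68 62
f 67 59 69
f 67 69 68
f 68 69 70
f 68 70 62
f 69 59 71
f 69 71 70
f 70 71 72
f 70 72 62
f 71 59 73
f 71 73 72
f 72 73 74
f 72 74 62
f 73 59 75
f 73 75 74
f 74 75 76
f 74 76 62
f 75 59 77
f 75 77 76
f 76 77 78
f 76 78 62
f 77 59 79
f 77 79 78
f 78 79 80
f 78 80 62
f 79 59 81
f 79 81 80
f 80 81 82
f 80 82 62
f 81 59 83
f 81 83 82
f 82 83 84
f 82 84 62
f 83 59 60
f 83 60 84
f 84 60 61
f 84 61 62
f 86 85 89
f 86 89 87
f 87 89 90
f 87 90 88
f 89 85 91
f 89 91 90
f 90 91 92
f 90 92 88
f 91 85 93
f 91 93 92
f 92 93 94
f 92 94 88
f 93 85 95
f 93 95 94
f 94 95 96
f 94 96 88
f 95 85 97
f 95 97 96
f 96 97 98
f 96 98 88
f 97 85 99
f 97 99 98
f 98 99 100
f 98 100 88
f 99 85 101
f 99 101 100
f 100 101 102
f 100 102 88
f 101 85 103
f 101 103 102
f 102 103 104
f 102 104 88
f 103 85 105
f 103 105 104
f 104 105 106
f 104 106 88
f 105 85 107
f 105 107 106
f 106 107 108
f 106 108 88
f 107 85 109
f 107 109 108
f 108 109 110
f 108 110 88
f 109 85 111
f 109 111 110
f 110 111 112
f 110 112 88
f 111 85 113
f 111 113 112
f 112 113 114
f 112 114 88
f 113 85 115
f 113 115 114
f 114 115 116
f 114 116 88
f 115 85 86
f 115 86 116
f 116 86 87
f 116 87 88



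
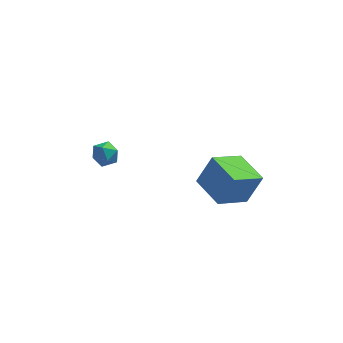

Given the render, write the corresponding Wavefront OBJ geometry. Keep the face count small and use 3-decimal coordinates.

v -2.79 4.157 -3.764
v -2.008 3.825 -3.708
v -3.332 2.935 -3.432
v -2.55 2.603 -3.376
v -2.812 3.172 -2.8
v -2.478 3.928 -3.005
v -2.862 2.832 -4.135
v -2.528 3.588 -4.34
v -2.052 3.006 -3.938
v -2.022 3.217 -3.113
v -3.318 3.543 -4.027
v -3.288 3.754 -3.202
v 1.993 -0.708 -1.985
v 2.804 -0.421 -0.291
v 3.542 0.298 -2.897
v 4.353 0.585 -1.203
v 3.007 -2.445 -2.177
v 3.818 -2.158 -0.483
v 4.556 -1.439 -3.089
v 5.367 -1.152 -1.395
f 1 12 6
f 1 6 2
f 1 2 8
f 1 8 11
f 1 11 12
f 2 6 10
f 6 12 5
f 12 11 3
f 11 8 7
f 8 2 9
f 4 10 5
f 4 5 3
f 4 3 7
f 4 7 9
f 4 9 10
f 5 10 6
f 3 5 12
f 7 3 11
f 9 7 8
f 10 9 2
f 14 16 13
f 17 14 13
f 13 16 15
f 15 17 13
f 14 20 16
f 18 14 17
f 18 20 14
f 16 20 15
f 19 17 15
f 15 20 19
f 19 18 17
f 20 18 19



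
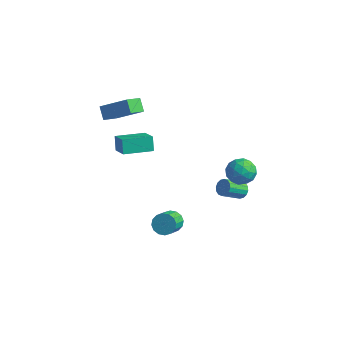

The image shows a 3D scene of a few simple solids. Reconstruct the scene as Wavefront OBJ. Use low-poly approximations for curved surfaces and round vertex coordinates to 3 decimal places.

v 4.05 2.539 2.24
v 4.571 2.423 1.471
v 3.089 1.477 1.749
v 3.61 1.361 0.98
v 3.939 1.09 1.813
v 4.533 1.747 2.117
v 3.127 2.153 1.103
v 3.721 2.81 1.407
v 4.001 2.185 0.769
v 4.502 1.528 1.208
v 3.158 2.372 2.012
v 3.659 1.715 2.451
v 4.395 2.574 1.899
v 3.265 1.326 1.321
v 3.458 1.167 1.811
v 3.765 1.099 1.359
v 4.372 2.177 2.278
v 4.679 2.109 1.826
v 4.307 1.325 2.027
v 2.981 1.791 1.394
v 3.288 1.723 0.942
v 3.895 2.801 1.861
v 4.202 2.733 1.409
v 3.353 2.575 1.193
v 4.366 2.366 1.034
v 3.801 1.742 0.745
v 3.517 2.207 0.818
v 3.866 2.593 0.996
v 4.661 1.98 1.292
v 4.096 1.356 1.003
v 4.289 1.197 1.493
v 4.638 1.582 1.671
v 4.325 1.84 0.879
v 3.564 2.544 2.217
v 2.999 1.92 1.928
v 3.022 2.318 1.549
v 3.371 2.703 1.727
v 3.859 2.158 2.475
v 3.294 1.534 2.186
v 3.794 1.307 2.224
v 4.143 1.693 2.402
v 3.335 2.06 2.341
v -4.275 0.869 2.737
v -4.327 -0.254 3.326
v -4.854 1.24 3.393
v -4.905 0.116 3.983
v -2.675 1.384 3.857
v -2.726 0.26 4.447
v -3.253 1.754 4.514
v -3.305 0.631 5.103
v 0.321 0.087 -3.726
v 0.655 -0.234 -4.303
v 1.034 -1.407 -3.431
v 0.699 -1.087 -2.854
v 0.927 -0.023 -4.136
v 1.306 -1.196 -3.264
v 1.036 0.219 -3.859
v 1.415 -0.954 -2.987
v 0.954 0.424 -3.547
v 1.333 -0.749 -2.675
v 0.702 0.54 -3.282
v 1.081 -0.633 -2.41
v 0.348 0.533 -3.137
v 0.727 -0.64 -2.265
v -0.014 0.407 -3.149
v 0.365 -0.766 -2.277
v -0.286 0.196 -3.316
v 0.093 -0.977 -2.444
v -0.395 -0.046 -3.593
v -0.016 -1.219 -2.721
v -0.313 -0.251 -3.905
v 0.066 -1.424 -3.033
v -0.061 -0.367 -4.17
v 0.318 -1.54 -3.298
v 0.293 -0.36 -4.315
v 0.672 -1.533 -3.443
v 2.873 3.34 -1.725
v 3.303 3.009 -1.93
v 2.837 1.889 -1.099
v 2.407 2.22 -0.895
v 3.417 3.142 -1.687
v 2.951 2.023 -0.856
v 3.385 3.329 -1.453
v 2.919 2.209 -0.623
v 3.216 3.518 -1.293
v 2.75 2.398 -0.462
v 2.955 3.66 -1.249
v 2.489 2.54 -0.418
v 2.672 3.715 -1.332
v 2.206 2.596 -0.501
v 2.443 3.671 -1.521
v 1.977 2.551 -0.69
v 2.329 3.537 -1.764
v 1.863 2.418 -0.933
v 2.361 3.351 -1.997
v 1.895 2.231 -1.167
v 2.53 3.162 -2.158
v 2.064 2.042 -1.327
v 2.791 3.02 -2.202
v 2.325 1.9 -1.371
v 3.074 2.964 -2.119
v 2.608 1.845 -1.288
v -4.375 0.82 -0.275
v -4.732 1.18 0.598
v -3.341 2.352 -0.483
v -3.699 2.712 0.39
v -3.261 0.168 0.45
v -3.619 0.528 1.323
v -2.228 1.7 0.242
v -2.585 2.06 1.115
f 1 38 17
f 38 12 41
f 17 41 6
f 38 41 17
f 1 17 13
f 17 6 18
f 13 18 2
f 17 18 13
f 1 13 22
f 13 2 23
f 22 23 8
f 13 23 22
f 1 22 34
f 22 8 37
f 34 37 11
f 22 37 34
f 1 34 38
f 34 11 42
f 38 42 12
f 34 42 38
f 2 18 29
f 18 6 32
f 29 32 10
f 18 32 29
f 6 41 19
f 41 12 40
f 19 40 5
f 41 40 19
f 12 42 39
f 42 11 35
f 39 35 3
f 42 35 39
f 11 37 36
f 37 8 24
f 36 24 7
f 37 24 36
f 8 23 28
f 23 2 25
f 28 25 9
f 23 25 28
f 4 30 16
f 30 10 31
f 16 31 5
f 30 31 16
f 4 16 14
f 16 5 15
f 14 15 3
f 16 15 14
f 4 14 21
f 14 3 20
f 21 20 7
f 14 20 21
f 4 21 26
f 21 7 27
f 26 27 9
f 21 27 26
f 4 26 30
f 26 9 33
f 30 33 10
f 26 33 30
f 5 31 19
f 31 10 32
f 19 32 6
f 31 32 19
f 3 15 39
f 15 5 40
f 39 40 12
f 15 40 39
f 7 20 36
f 20 3 35
f 36 35 11
f 20 35 36
f 9 27 28
f 27 7 24
f 28 24 8
f 27 24 28
f 10 33 29
f 33 9 25
f 29 25 2
f 33 25 29
f 44 46 43
f 47 44 43
f 43 46 45
f 45 47 43
f 44 50 46
f 48 44 47
f 48 50 44
f 46 50 45
f 49 47 45
f 45 50 49
f 49 48 47
f 50 48 49
f 52 51 55
f 52 55 53
f 53 55 56
f 53 56 54
f 55 51 57
f 55 57 56
f 56 57 58
f 56 58 54
f 57 51 59
f 57 59 58
f 58 59 60
f 58 60 54
f 59 51 61
f 59 61 60
f 60 61 62
f 60 62 54
f 61 51 63
f 61 63 62
f 62 63 64
f 62 64 54
f 63 51 65
f 63 65 64
f 64 65 66
f 64 66 54
f 65 51 67
f 65 67 66
f 66 67 68
f 66 68 54
f 67 51 69
f 67 69 68
f 68 69 70
f 68 70 54
f 69 51 71
f 69 71 70
f 70 71 72
f 70 72 54
f 71 51 73
f 71 73 72
f 72 73 74
f 72 74 54
f 73 51 75
f 73 75 74
f 74 75 76
f 74 76 54
f 75 51 52
f 75 52 76
f 76 52 53
f 76 53 54
f 78 77 81
f 78 81 79
f 79 81 82
f 79 82 80
f 81 77 83
f 81 83 82
f 82 83 84
f 82 84 80
f 83 77 85
f 83 85 84
f 84 85 86
f 84 86 80
f 85 77 87
f 85 87 86
f 86 87 88
f 86 88 80
f 87 77 89
f 87 89 88
f 88 89 90
f 88 90 80
f 89 77 91
f 89 91 90
f 90 91 92
f 90 92 80
f 91 77 93
f 91 93 92
f 92 93 94
f 92 94 80
f 93 77 95
f 93 95 94
f 94 95 96
f 94 96 80
f 95 77 97
f 95 97 96
f 96 97 98
f 96 98 80
f 97 77 99
f 97 99 98
f 98 99 100
f 98 100 80
f 99 77 101
f 99 101 100
f 100 101 102
f 100 102 80
f 101 77 78
f 101 78 102
f 102 78 79
f 102 79 80
f 104 106 103
f 107 104 103
f 103 106 105
f 105 107 103
f 104 110 106
f 108 104 107
f 108 110 104
f 106 110 105
f 109 107 105
f 105 110 109
f 109 108 107
f 110 108 109



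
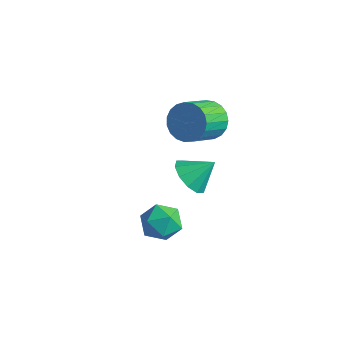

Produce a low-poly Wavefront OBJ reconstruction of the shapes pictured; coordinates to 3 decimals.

v 0.961 3.066 -1.362
v 1.589 2.219 -1.087
v 1.719 3.954 -0.358
v 1.886 2.541 -1.598
v 1.831 3.064 -2.018
v 1.442 3.588 -2.188
v 0.87 3.912 -2.043
v 0.333 3.913 -1.637
v 0.035 3.591 -1.126
v 0.091 3.067 -0.705
v 0.479 2.544 -0.535
v 1.051 2.22 -0.681
v 3.154 -0.132 0.115
v 3.905 -0.65 -0.428
v 2.035 -1.39 -0.232
v 2.786 -1.908 -0.775
v 2.861 -1.817 0.28
v 3.553 -1.04 0.495
v 2.387 -1 -1.155
v 3.079 -0.223 -0.94
v 3.431 -1.187 -1.213
v 3.724 -1.692 -0.326
v 2.216 -0.348 -0.334
v 2.509 -0.853 0.553
v 1.913 3.222 3.499
v 2.891 3.048 3.127
v 2.984 1.483 4.11
v 2.007 1.658 4.481
v 2.972 3.281 3.492
v 3.065 1.717 4.475
v 2.87 3.505 3.858
v 2.963 1.94 4.84
v 2.602 3.68 4.162
v 2.696 2.115 5.144
v 2.216 3.775 4.351
v 2.309 2.211 5.333
v 1.777 3.775 4.393
v 1.871 2.211 5.375
v 1.362 3.68 4.28
v 1.455 2.115 5.262
v 1.042 3.505 4.032
v 1.135 1.94 5.015
v 0.873 3.282 3.692
v 0.966 1.717 4.674
v 0.883 3.048 3.319
v 0.977 1.483 4.301
v 1.072 2.844 2.976
v 1.166 1.279 3.959
v 1.406 2.706 2.724
v 1.5 1.141 3.707
v 1.828 2.657 2.606
v 1.922 1.092 3.589
v 2.265 2.706 2.643
v 2.358 1.141 3.625
v 2.641 2.844 2.827
v 2.734 1.279 3.809
f 2 1 4
f 2 4 3
f 4 1 5
f 4 5 3
f 5 1 6
f 5 6 3
f 6 1 7
f 6 7 3
f 7 1 8
f 7 8 3
f 8 1 9
f 8 9 3
f 9 1 10
f 9 10 3
f 10 1 11
f 10 11 3
f 11 1 12
f 11 12 3
f 12 1 2
f 12 2 3
f 13 24 18
f 13 18 14
f 13 14 20
f 13 20 23
f 13 23 24
f 14 18 22
f 18 24 17
f 24 23 15
f 23 20 19
f 20 14 21
f 16 22 17
f 16 17 15
f 16 15 19
f 16 19 21
f 16 21 22
f 17 22 18
f 15 17 24
f 19 15 23
f 21 19 20
f 22 21 14
f 26 25 29
f 26 29 27
f 27 29 30
f 27 30 28
f 29 25 31
f 29 31 30
f 30 31 32
f 30 32 28
f 31 25 33
f 31 33 32
f 32 33 34
f 32 34 28
f 33 25 35
f 33 35 34
f 34 35 36
f 34 36 28
f 35 25 37
f 35 37 36
f 36 37 38
f 36 38 28
f 37 25 39
f 37 39 38
f 38 39 40
f 38 40 28
f 39 25 41
f 39 41 40
f 40 41 42
f 40 42 28
f 41 25 43
f 41 43 42
f 42 43 44
f 42 44 28
f 43 25 45
f 43 45 44
f 44 45 46
f 44 46 28
f 45 25 47
f 45 47 46
f 46 47 48
f 46 48 28
f 47 25 49
f 47 49 48
f 48 49 50
f 48 50 28
f 49 25 51
f 49 51 50
f 50 51 52
f 50 52 28
f 51 25 53
f 51 53 52
f 52 53 54
f 52 54 28
f 53 25 55
f 53 55 54
f 54 55 56
f 54 56 28
f 55 25 26
f 55 26 56
f 56 26 27
f 56 27 28



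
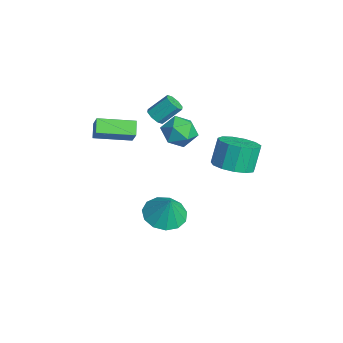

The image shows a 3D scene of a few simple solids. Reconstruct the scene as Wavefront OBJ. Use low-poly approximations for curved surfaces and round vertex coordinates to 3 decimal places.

v -3.485 -3.659 -0.757
v -4.174 -3.449 -0.252
v -3.157 -1.806 -1.081
v -3.846 -1.595 -0.577
v -2.894 -3.625 0.037
v -3.583 -3.414 0.541
v -2.566 -1.771 -0.288
v -3.255 -1.561 0.217
v -2.055 -0.982 1.239
v -1.674 -0.738 0.944
v -1.584 0.186 1.826
v -1.965 -0.058 2.121
v -2.055 -0.609 0.849
v -1.965 0.315 1.73
v -2.436 -0.699 0.982
v -2.346 0.225 1.863
v -2.594 -0.954 1.266
v -2.503 -0.03 2.147
v -2.436 -1.226 1.534
v -2.346 -0.302 2.416
v -2.055 -1.355 1.63
v -1.965 -0.431 2.511
v -1.674 -1.265 1.497
v -1.584 -0.341 2.378
v -1.517 -1.01 1.213
v -1.426 -0.086 2.094
v -0.314 -1.024 -4.427
v 0.429 -1.786 -4.663
v 0.234 -0.896 -3.113
v 0.678 -1.247 -4.82
v 0.612 -0.637 -4.852
v 0.252 -0.15 -4.749
v -0.288 0.059 -4.544
v -0.836 -0.075 -4.302
v -1.218 -0.511 -4.1
v -1.314 -1.11 -4.002
v -1.092 -1.681 -4.038
v -0.623 -2.044 -4.199
v -0.056 -2.083 -4.431
v 2.641 1.321 0.646
v 3.322 2.066 0.605
v 2.92 2.503 1.873
v 2.239 1.759 1.914
v 2.842 2.275 0.381
v 2.441 2.712 1.649
v 2.298 2.181 0.241
v 1.897 2.618 1.509
v 1.863 1.814 0.23
v 1.462 2.252 1.498
v 1.675 1.291 0.351
v 1.274 1.728 1.619
v 1.793 0.777 0.566
v 1.392 1.215 1.834
v 2.181 0.436 0.806
v 1.78 0.874 2.074
v 2.714 0.376 0.995
v 2.313 0.814 2.263
v 3.224 0.617 1.074
v 2.823 1.054 2.342
v 3.549 1.08 1.016
v 3.148 1.518 2.284
v 3.585 1.621 0.842
v 3.184 2.058 2.11
v -1.498 -0.367 1.011
v -1.04 0.195 0.387
v -0.16 -0.655 1.733
v 0.298 -0.093 1.109
v -0.305 0.29 1.746
v -1.132 0.468 1.299
v -0.068 -0.928 0.821
v -0.895 -0.75 0.374
v -0.156 -0.151 0.269
v -0.303 0.602 0.841
v -0.897 -1.062 1.279
v -1.044 -0.309 1.851
f 2 4 1
f 5 2 1
f 1 4 3
f 3 5 1
f 2 8 4
f 6 2 5
f 6 8 2
f 4 8 3
f 7 5 3
f 3 8 7
f 7 6 5
f 8 6 7
f 10 9 13
f 10 13 11
f 11 13 14
f 11 14 12
f 13 9 15
f 13 15 14
f 14 15 16
f 14 16 12
f 15 9 17
f 15 17 16
f 16 17 18
f 16 18 12
f 17 9 19
f 17 19 18
f 18 19 20
f 18 20 12
f 19 9 21
f 19 21 20
f 20 21 22
f 20 22 12
f 21 9 23
f 21 23 22
f 22 23 24
f 22 24 12
f 23 9 25
f 23 25 24
f 24 25 26
f 24 26 12
f 25 9 10
f 25 10 26
f 26 10 11
f 26 11 12
f 28 27 30
f 28 30 29
f 30 27 31
f 30 31 29
f 31 27 32
f 31 32 29
f 32 27 33
f 32 33 29
f 33 27 34
f 33 34 29
f 34 27 35
f 34 35 29
f 35 27 36
f 35 36 29
f 36 27 37
f 36 37 29
f 37 27 38
f 37 38 29
f 38 27 39
f 38 39 29
f 39 27 28
f 39 28 29
f 41 40 44
f 41 44 42
f 42 44 45
f 42 45 43
f 44 40 46
f 44 46 45
f 45 46 47
f 45 47 43
f 46 40 48
f 46 48 47
f 47 48 49
f 47 49 43
f 48 40 50
f 48 50 49
f 49 50 51
f 49 51 43
f 50 40 52
f 50 52 51
f 51 52 53
f 51 53 43
f 52 40 54
f 52 54 53
f 53 54 55
f 53 55 43
f 54 40 56
f 54 56 55
f 55 56 57
f 55 57 43
f 56 40 58
f 56 58 57
f 57 58 59
f 57 59 43
f 58 40 60
f 58 60 59
f 59 60 61
f 59 61 43
f 60 40 62
f 60 62 61
f 61 62 63
f 61 63 43
f 62 40 41
f 62 41 63
f 63 41 42
f 63 42 43
f 64 75 69
f 64 69 65
f 64 65 71
f 64 71 74
f 64 74 75
f 65 69 73
f 69 75 68
f 75 74 66
f 74 71 70
f 71 65 72
f 67 73 68
f 67 68 66
f 67 66 70
f 67 70 72
f 67 72 73
f 68 73 69
f 66 68 75
f 70 66 74
f 72 70 71
f 73 72 65



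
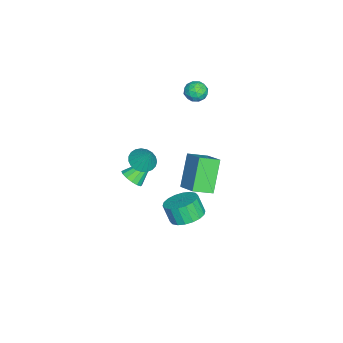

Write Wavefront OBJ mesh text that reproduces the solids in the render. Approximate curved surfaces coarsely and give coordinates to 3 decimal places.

v 0.88 1.32 -4.007
v 1.372 2.1 -3.57
v 1.132 1.64 -2.477
v 0.64 0.86 -2.913
v 0.946 2.253 -3.599
v 0.706 1.793 -2.506
v 0.506 2.221 -3.709
v 0.266 1.761 -2.616
v 0.141 2.011 -3.878
v -0.099 1.551 -2.785
v -0.078 1.664 -4.072
v -0.318 1.204 -2.979
v -0.107 1.249 -4.253
v -0.347 0.789 -3.16
v 0.059 0.848 -4.386
v -0.181 0.388 -3.293
v 0.388 0.54 -4.443
v 0.148 0.08 -3.35
v 0.814 0.387 -4.414
v 0.574 -0.073 -3.321
v 1.254 0.419 -4.304
v 1.014 -0.041 -3.211
v 1.619 0.629 -4.135
v 1.379 0.169 -3.042
v 1.838 0.976 -3.941
v 1.598 0.516 -2.848
v 1.867 1.391 -3.76
v 1.627 0.931 -2.667
v 1.701 1.792 -3.627
v 1.461 1.332 -2.534
v -3.138 0.817 3.831
v -2.903 1.177 4.403
v -2.097 0.923 3.337
v -1.862 1.283 3.909
v -2.012 0.586 3.962
v -2.655 0.52 4.267
v -2.345 1.58 3.473
v -2.988 1.514 3.778
v -2.413 1.648 4.182
v -2.208 1.034 4.484
v -2.792 1.066 3.256
v -2.587 0.452 3.558
v -3.112 0.988 4.16
v -1.888 1.112 3.58
v -1.976 0.702 3.611
v -1.838 0.914 3.947
v -2.966 0.602 4.08
v -2.828 0.813 4.416
v -2.304 0.466 4.157
v -2.172 1.287 3.324
v -2.034 1.498 3.66
v -3.162 1.186 3.793
v -3.024 1.398 4.129
v -2.696 1.634 3.583
v -2.686 1.476 4.366
v -2.074 1.538 4.076
v -2.358 1.713 3.82
v -2.736 1.675 3.999
v -2.565 1.115 4.544
v -1.953 1.177 4.254
v -2.041 0.767 4.285
v -2.419 0.729 4.464
v -2.277 1.392 4.414
v -3.047 0.923 3.486
v -2.435 0.985 3.196
v -2.581 1.371 3.276
v -2.959 1.333 3.455
v -2.926 0.562 3.664
v -2.314 0.624 3.374
v -2.264 0.425 3.741
v -2.642 0.387 3.92
v -2.723 0.708 3.326
v 1.751 -1.565 -0.394
v 2.004 -1.984 0.135
v 0.869 -0.495 0.874
v 2.262 -1.718 0.09
v 2.383 -1.412 -0.084
v 2.335 -1.147 -0.341
v 2.13 -0.994 -0.613
v 1.825 -0.994 -0.826
v 1.499 -1.147 -0.923
v 1.241 -1.412 -0.878
v 1.12 -1.719 -0.704
v 1.168 -1.984 -0.447
v 1.372 -2.137 -0.175
v 1.678 -2.137 0.038
v 2.453 -0.78 1.971
v 2.856 -1.443 2.117
v 2.907 -0.24 3.169
v 3.077 -1.264 1.953
v 3.19 -1.001 1.792
v 3.176 -0.7 1.661
v 3.036 -0.412 1.585
v 2.796 -0.188 1.575
v 2.497 -0.067 1.634
v 2.19 -0.068 1.75
v 1.928 -0.193 1.906
v 1.758 -0.419 2.072
v 1.707 -0.707 2.221
v 1.786 -1.008 2.327
v 1.98 -1.27 2.371
v 2.256 -1.446 2.346
v 2.566 -1.508 2.256
v 2.189 1.548 2.739
v 3.242 2.403 3.509
v 1.697 2.551 2.3
v 2.75 3.405 3.07
v 3.47 1.455 1.09
v 4.523 2.309 1.86
v 2.978 2.457 0.651
v 4.031 3.312 1.421
f 2 1 5
f 2 5 3
f 3 5 6
f 3 6 4
f 5 1 7
f 5 7 6
f 6 7 8
f 6 8 4
f 7 1 9
f 7 9 8
f 8 9 10
f 8 10 4
f 9 1 11
f 9 11 10
f 10 11 12
f 10 12 4
f 11 1 13
f 11 13 12
f 12 13 14
f 12 14 4
f 13 1 15
f 13 15 14
f 14 15 16
f 14 16 4
f 15 1 17
f 15 17 16
f 16 17 18
f 16 18 4
f 17 1 19
f 17 19 18
f 18 19 20
f 18 20 4
f 19 1 21
f 19 21 20
f 20 21 22
f 20 22 4
f 21 1 23
f 21 23 22
f 22 23 24
f 22 24 4
f 23 1 25
f 23 25 24
f 24 25 26
f 24 26 4
f 25 1 27
f 25 27 26
f 26 27 28
f 26 28 4
f 27 1 29
f 27 29 28
f 28 29 30
f 28 30 4
f 29 1 2
f 29 2 30
f 30 2 3
f 30 3 4
f 31 68 47
f 68 42 71
f 47 71 36
f 68 71 47
f 31 47 43
f 47 36 48
f 43 48 32
f 47 48 43
f 31 43 52
f 43 32 53
f 52 53 38
f 43 53 52
f 31 52 64
f 52 38 67
f 64 67 41
f 52 67 64
f 31 64 68
f 64 41 72
f 68 72 42
f 64 72 68
f 32 48 59
f 48 36 62
f 59 62 40
f 48 62 59
f 36 71 49
f 71 42 70
f 49 70 35
f 71 70 49
f 42 72 69
f 72 41 65
f 69 65 33
f 72 65 69
f 41 67 66
f 67 38 54
f 66 54 37
f 67 54 66
f 38 53 58
f 53 32 55
f 58 55 39
f 53 55 58
f 34 60 46
f 60 40 61
f 46 61 35
f 60 61 46
f 34 46 44
f 46 35 45
f 44 45 33
f 46 45 44
f 34 44 51
f 44 33 50
f 51 50 37
f 44 50 51
f 34 51 56
f 51 37 57
f 56 57 39
f 51 57 56
f 34 56 60
f 56 39 63
f 60 63 40
f 56 63 60
f 35 61 49
f 61 40 62
f 49 62 36
f 61 62 49
f 33 45 69
f 45 35 70
f 69 70 42
f 45 70 69
f 37 50 66
f 50 33 65
f 66 65 41
f 50 65 66
f 39 57 58
f 57 37 54
f 58 54 38
f 57 54 58
f 40 63 59
f 63 39 55
f 59 55 32
f 63 55 59
f 74 73 76
f 74 76 75
f 76 73 77
f 76 77 75
f 77 73 78
f 77 78 75
f 78 73 79
f 78 79 75
f 79 73 80
f 79 80 75
f 80 73 81
f 80 81 75
f 81 73 82
f 81 82 75
f 82 73 83
f 82 83 75
f 83 73 84
f 83 84 75
f 84 73 85
f 84 85 75
f 85 73 86
f 85 86 75
f 86 73 74
f 86 74 75
f 88 87 90
f 88 90 89
f 90 87 91
f 90 91 89
f 91 87 92
f 91 92 89
f 92 87 93
f 92 93 89
f 93 87 94
f 93 94 89
f 94 87 95
f 94 95 89
f 95 87 96
f 95 96 89
f 96 87 97
f 96 97 89
f 97 87 98
f 97 98 89
f 98 87 99
f 98 99 89
f 99 87 100
f 99 100 89
f 100 87 101
f 100 101 89
f 101 87 102
f 101 102 89
f 102 87 103
f 102 103 89
f 103 87 88
f 103 88 89
f 105 107 104
f 108 105 104
f 104 107 106
f 106 108 104
f 105 111 107
f 109 105 108
f 109 111 105
f 107 111 106
f 110 108 106
f 106 111 110
f 110 109 108
f 111 109 110



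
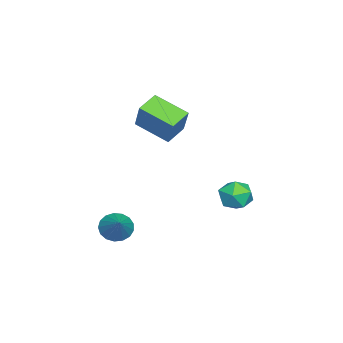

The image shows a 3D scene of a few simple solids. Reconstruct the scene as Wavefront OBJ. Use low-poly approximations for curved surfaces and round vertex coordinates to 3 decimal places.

v -4.42 1.975 -2.512
v -4.007 2.371 -3.444
v -3.273 0.629 -2.576
v -2.86 1.025 -3.508
v -2.7 1.56 -2.568
v -3.409 2.392 -2.528
v -3.871 0.608 -3.492
v -4.58 1.44 -3.452
v -3.668 1.526 -4.049
v -2.944 2.115 -3.478
v -4.336 0.885 -2.542
v -3.612 1.474 -1.971
v 1.599 -3.506 -3.418
v 2.175 -3.429 -4.145
v 3.021 -2.854 -2.222
v 1.975 -3.032 -4.124
v 1.69 -2.743 -3.942
v 1.384 -2.629 -3.64
v 1.126 -2.715 -3.287
v 0.978 -2.983 -2.965
v 0.971 -3.371 -2.746
v 1.108 -3.789 -2.681
v 1.358 -4.143 -2.785
v 1.663 -4.35 -3.034
v 1.953 -4.365 -3.372
v 2.162 -4.182 -3.72
v 2.242 -3.844 -3.999
v -3.284 -3.102 2.886
v -2.366 -2.579 4.526
v -2.838 -1.163 2.019
v -1.92 -0.64 3.658
v -2.1 -3.6 2.382
v -1.182 -3.077 4.021
v -1.654 -1.661 1.514
v -0.736 -1.138 3.154
f 1 12 6
f 1 6 2
f 1 2 8
f 1 8 11
f 1 11 12
f 2 6 10
f 6 12 5
f 12 11 3
f 11 8 7
f 8 2 9
f 4 10 5
f 4 5 3
f 4 3 7
f 4 7 9
f 4 9 10
f 5 10 6
f 3 5 12
f 7 3 11
f 9 7 8
f 10 9 2
f 14 13 16
f 14 16 15
f 16 13 17
f 16 17 15
f 17 13 18
f 17 18 15
f 18 13 19
f 18 19 15
f 19 13 20
f 19 20 15
f 20 13 21
f 20 21 15
f 21 13 22
f 21 22 15
f 22 13 23
f 22 23 15
f 23 13 24
f 23 24 15
f 24 13 25
f 24 25 15
f 25 13 26
f 25 26 15
f 26 13 27
f 26 27 15
f 27 13 14
f 27 14 15
f 29 31 28
f 32 29 28
f 28 31 30
f 30 32 28
f 29 35 31
f 33 29 32
f 33 35 29
f 31 35 30
f 34 32 30
f 30 35 34
f 34 33 32
f 35 33 34



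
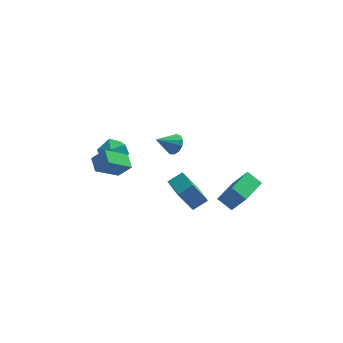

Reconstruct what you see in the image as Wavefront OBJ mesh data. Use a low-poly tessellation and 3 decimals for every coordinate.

v 3.294 -4.414 -0.547
v 2.456 -3.937 0.081
v 4.273 -2.728 -0.519
v 3.435 -2.251 0.109
v 4.105 -4.909 0.911
v 3.267 -4.432 1.539
v 5.084 -3.223 0.939
v 4.246 -2.746 1.567
v -0.07 1.559 0.506
v 0.451 1.373 1.056
v -1.19 1.041 1.394
v 0.326 1.786 1.139
v 0.075 2.127 1.021
v -0.222 2.288 0.74
v -0.471 2.217 0.384
v -0.592 1.937 0.068
v -0.548 1.538 -0.11
v -0.352 1.145 -0.091
v -0.066 0.883 0.117
v 0.218 0.836 0.449
v 0.411 1.019 0.799
v -4.854 2.233 -0.599
v -4.116 2.781 0.013
v -3.624 1.999 -1.873
v -2.886 2.547 -1.261
v -3.238 1.551 -0.94
v -3.998 1.696 -0.153
v -3.742 3.084 -1.707
v -4.502 3.229 -0.92
v -3.429 3.307 -0.672
v -3.118 2.36 -0.198
v -4.622 2.42 -1.662
v -4.311 1.473 -1.188
v -4.756 -2.358 1.303
v -3.938 -2.48 2.199
v -5.019 -1.389 1.674
v -4.201 -1.511 2.57
v -3.419 -1.569 0.19
v -2.601 -1.691 1.086
v -3.682 -0.6 0.561
v -2.864 -0.722 1.457
v 1.027 -4.018 -0.886
v 0.128 -4.41 0.892
v 0.428 -2.632 -0.883
v -0.471 -3.024 0.895
v 1.911 -3.636 -0.355
v 1.012 -4.028 1.423
v 1.312 -2.25 -0.352
v 0.413 -2.642 1.426
f 2 4 1
f 5 2 1
f 1 4 3
f 3 5 1
f 2 8 4
f 6 2 5
f 6 8 2
f 4 8 3
f 7 5 3
f 3 8 7
f 7 6 5
f 8 6 7
f 10 9 12
f 10 12 11
f 12 9 13
f 12 13 11
f 13 9 14
f 13 14 11
f 14 9 15
f 14 15 11
f 15 9 16
f 15 16 11
f 16 9 17
f 16 17 11
f 17 9 18
f 17 18 11
f 18 9 19
f 18 19 11
f 19 9 20
f 19 20 11
f 20 9 21
f 20 21 11
f 21 9 10
f 21 10 11
f 22 33 27
f 22 27 23
f 22 23 29
f 22 29 32
f 22 32 33
f 23 27 31
f 27 33 26
f 33 32 24
f 32 29 28
f 29 23 30
f 25 31 26
f 25 26 24
f 25 24 28
f 25 28 30
f 25 30 31
f 26 31 27
f 24 26 33
f 28 24 32
f 30 28 29
f 31 30 23
f 35 37 34
f 38 35 34
f 34 37 36
f 36 38 34
f 35 41 37
f 39 35 38
f 39 41 35
f 37 41 36
f 40 38 36
f 36 41 40
f 40 39 38
f 41 39 40
f 43 45 42
f 46 43 42
f 42 45 44
f 44 46 42
f 43 49 45
f 47 43 46
f 47 49 43
f 45 49 44
f 48 46 44
f 44 49 48
f 48 47 46
f 49 47 48



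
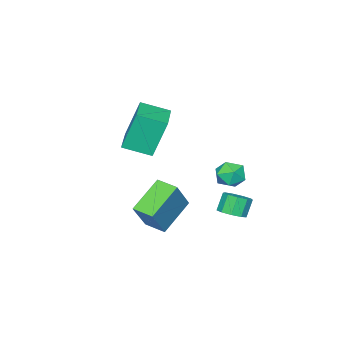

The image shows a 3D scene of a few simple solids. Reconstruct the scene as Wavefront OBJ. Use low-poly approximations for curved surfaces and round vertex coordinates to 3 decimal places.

v -0.882 -1.673 -0.824
v 0.247 -1.438 0.822
v -0.947 -0.561 -0.939
v 0.182 -0.326 0.708
v 0.818 -1.694 -1.988
v 1.947 -1.459 -0.341
v 0.753 -0.582 -2.102
v 1.882 -0.347 -0.456
v -3.811 0.352 0.649
v -3.47 0.75 -0.023
v -3.23 -0.83 0.243
v -2.889 -0.432 -0.429
v -2.61 -0.258 0.357
v -2.969 0.473 0.608
v -3.731 -0.553 -0.388
v -4.09 0.178 -0.137
v -3.421 0.191 -0.663
v -2.727 0.373 -0.203
v -3.973 -0.453 0.423
v -3.279 -0.271 0.883
v -3.499 -0.06 -2.642
v -3.048 -0.601 -2.417
v -3.57 -0.642 -1.472
v -4.021 -0.1 -1.698
v -2.855 -0.151 -2.29
v -3.377 -0.192 -1.346
v -2.962 0.342 -2.328
v -3.485 0.301 -1.384
v -3.321 0.647 -2.514
v -3.843 0.606 -1.569
v -3.763 0.622 -2.759
v -4.285 0.581 -1.814
v -4.082 0.277 -2.95
v -4.604 0.237 -2.005
v -4.127 -0.225 -2.997
v -4.649 -0.265 -2.052
v -3.879 -0.649 -2.878
v -4.401 -0.69 -1.933
v -3.453 -0.798 -2.649
v -3.975 -0.839 -1.704
v -1.374 -2.917 2.09
v -1.921 -2.461 4.119
v 0.211 -1.76 2.258
v -0.336 -1.304 4.286
v -0.564 -4.096 2.574
v -1.111 -3.64 4.602
v 1.021 -2.939 2.741
v 0.474 -2.483 4.77
f 2 4 1
f 5 2 1
f 1 4 3
f 3 5 1
f 2 8 4
f 6 2 5
f 6 8 2
f 4 8 3
f 7 5 3
f 3 8 7
f 7 6 5
f 8 6 7
f 9 20 14
f 9 14 10
f 9 10 16
f 9 16 19
f 9 19 20
f 10 14 18
f 14 20 13
f 20 19 11
f 19 16 15
f 16 10 17
f 12 18 13
f 12 13 11
f 12 11 15
f 12 15 17
f 12 17 18
f 13 18 14
f 11 13 20
f 15 11 19
f 17 15 16
f 18 17 10
f 22 21 25
f 22 25 23
f 23 25 26
f 23 26 24
f 25 21 27
f 25 27 26
f 26 27 28
f 26 28 24
f 27 21 29
f 27 29 28
f 28 29 30
f 28 30 24
f 29 21 31
f 29 31 30
f 30 31 32
f 30 32 24
f 31 21 33
f 31 33 32
f 32 33 34
f 32 34 24
f 33 21 35
f 33 35 34
f 34 35 36
f 34 36 24
f 35 21 37
f 35 37 36
f 36 37 38
f 36 38 24
f 37 21 39
f 37 39 38
f 38 39 40
f 38 40 24
f 39 21 22
f 39 22 40
f 40 22 23
f 40 23 24
f 42 44 41
f 45 42 41
f 41 44 43
f 43 45 41
f 42 48 44
f 46 42 45
f 46 48 42
f 44 48 43
f 47 45 43
f 43 48 47
f 47 46 45
f 48 46 47



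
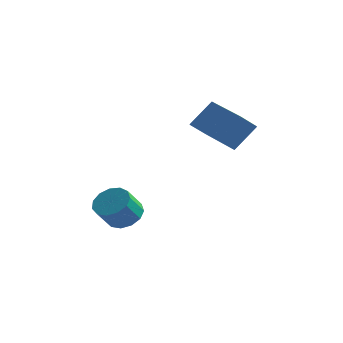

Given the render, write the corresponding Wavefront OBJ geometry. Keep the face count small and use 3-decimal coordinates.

v 2.022 3.254 1.513
v 1.75 2.609 2.094
v 0.539 4.077 1.733
v 0.267 3.432 2.314
v 2.513 3.888 2.446
v 2.241 3.243 3.027
v 1.03 4.711 2.666
v 0.758 4.066 3.247
v -1.661 2.471 -1.825
v -1.251 2.878 -1.412
v -1.389 2.216 -0.622
v -1.799 1.809 -1.035
v -1.625 3.011 -1.366
v -1.763 2.349 -0.576
v -2.011 2.973 -1.465
v -2.148 2.311 -0.675
v -2.285 2.776 -1.679
v -2.423 2.114 -0.888
v -2.362 2.482 -1.938
v -2.5 1.82 -1.148
v -2.216 2.184 -2.162
v -2.354 1.522 -1.372
v -1.894 1.977 -2.279
v -2.032 1.315 -1.489
v -1.498 1.928 -2.252
v -1.636 1.266 -1.462
v -1.154 2.05 -2.089
v -1.291 1.388 -1.299
v -0.971 2.307 -1.842
v -1.108 1.645 -1.052
v -1.007 2.615 -1.59
v -1.145 1.953 -0.8
f 2 4 1
f 5 2 1
f 1 4 3
f 3 5 1
f 2 8 4
f 6 2 5
f 6 8 2
f 4 8 3
f 7 5 3
f 3 8 7
f 7 6 5
f 8 6 7
f 10 9 13
f 10 13 11
f 11 13 14
f 11 14 12
f 13 9 15
f 13 15 14
f 14 15 16
f 14 16 12
f 15 9 17
f 15 17 16
f 16 17 18
f 16 18 12
f 17 9 19
f 17 19 18
f 18 19 20
f 18 20 12
f 19 9 21
f 19 21 20
f 20 21 22
f 20 22 12
f 21 9 23
f 21 23 22
f 22 23 24
f 22 24 12
f 23 9 25
f 23 25 24
f 24 25 26
f 24 26 12
f 25 9 27
f 25 27 26
f 26 27 28
f 26 28 12
f 27 9 29
f 27 29 28
f 28 29 30
f 28 30 12
f 29 9 31
f 29 31 30
f 30 31 32
f 30 32 12
f 31 9 10
f 31 10 32
f 32 10 11
f 32 11 12

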